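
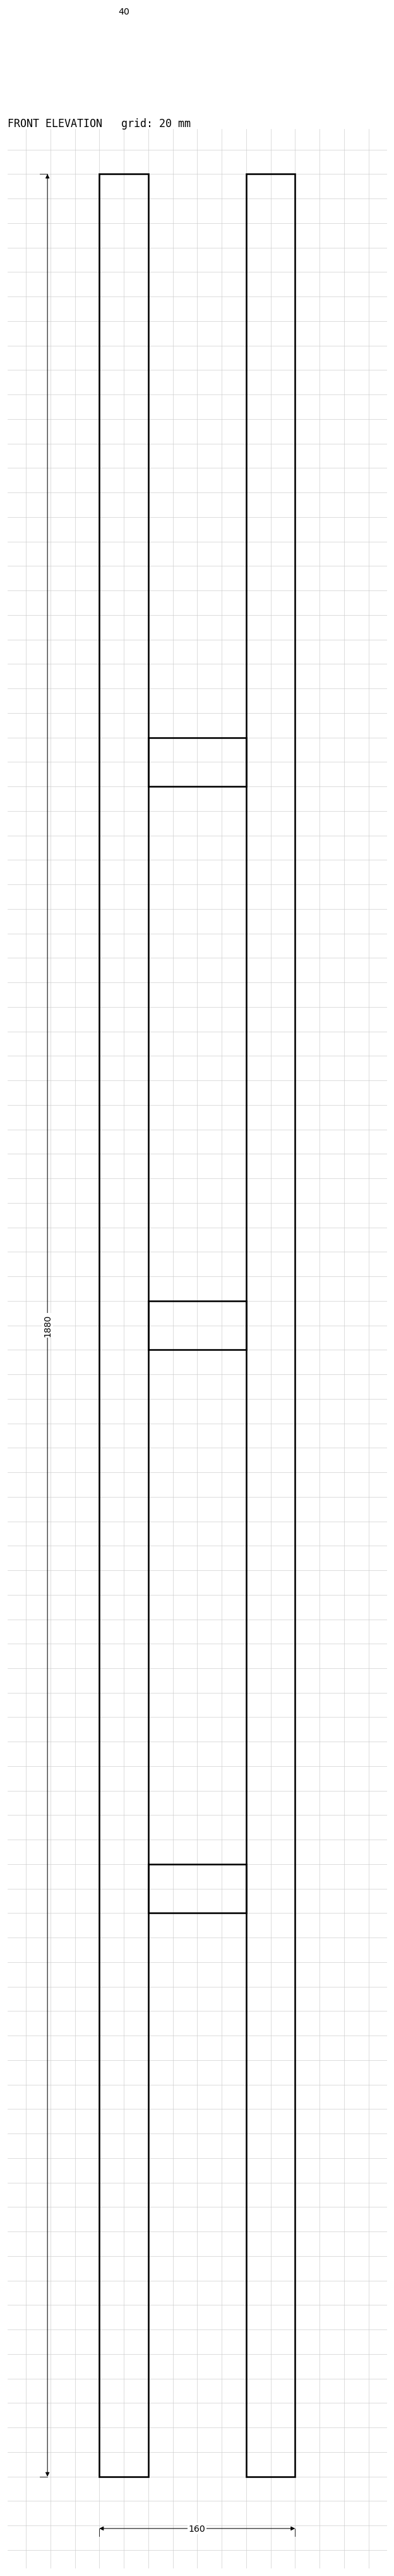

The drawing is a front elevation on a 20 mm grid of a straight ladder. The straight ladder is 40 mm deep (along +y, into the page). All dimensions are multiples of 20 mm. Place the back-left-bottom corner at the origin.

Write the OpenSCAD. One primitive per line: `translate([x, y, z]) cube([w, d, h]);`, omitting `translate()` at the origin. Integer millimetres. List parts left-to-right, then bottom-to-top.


cube([40, 40, 1880]);
translate([40, 0, 460]) cube([80, 40, 40]);
translate([40, 0, 920]) cube([80, 40, 40]);
translate([40, 0, 1380]) cube([80, 40, 40]);
translate([120, 0, 0]) cube([40, 40, 1880]);


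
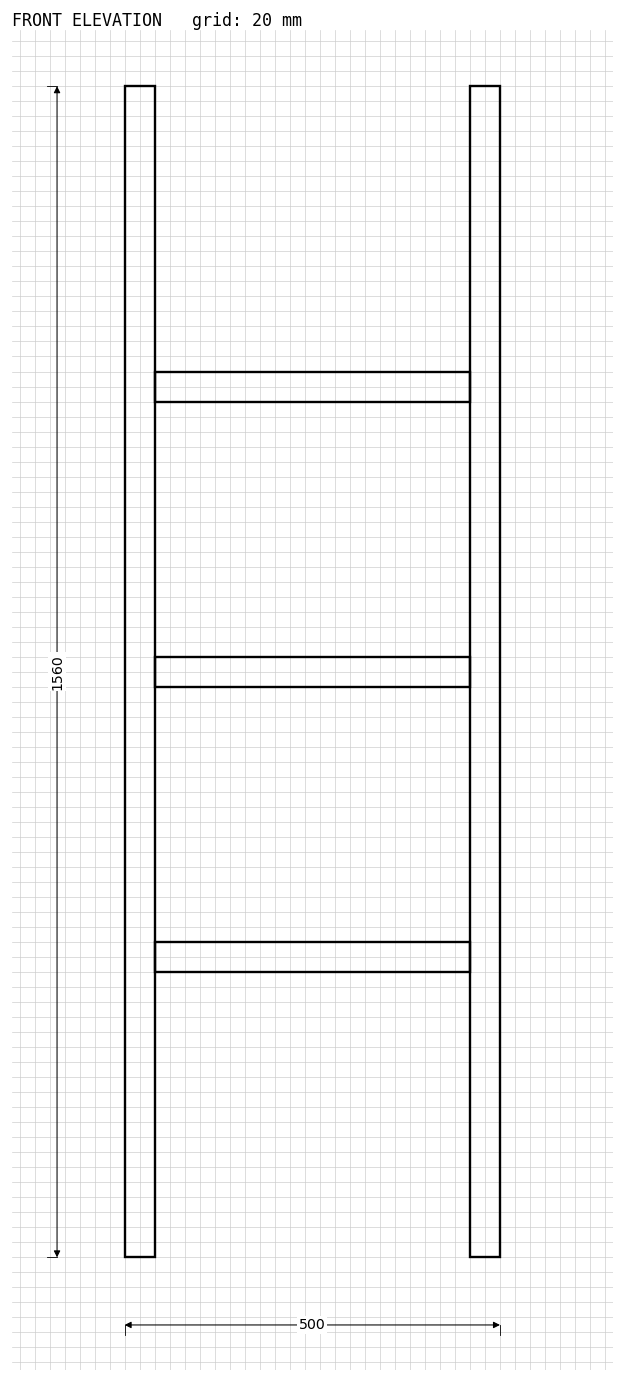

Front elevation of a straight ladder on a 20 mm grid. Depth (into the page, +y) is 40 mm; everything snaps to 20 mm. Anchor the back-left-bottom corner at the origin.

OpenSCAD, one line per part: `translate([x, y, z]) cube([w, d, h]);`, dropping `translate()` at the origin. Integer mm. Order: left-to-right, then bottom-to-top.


cube([40, 40, 1560]);
translate([40, 0, 380]) cube([420, 40, 40]);
translate([40, 0, 760]) cube([420, 40, 40]);
translate([40, 0, 1140]) cube([420, 40, 40]);
translate([460, 0, 0]) cube([40, 40, 1560]);


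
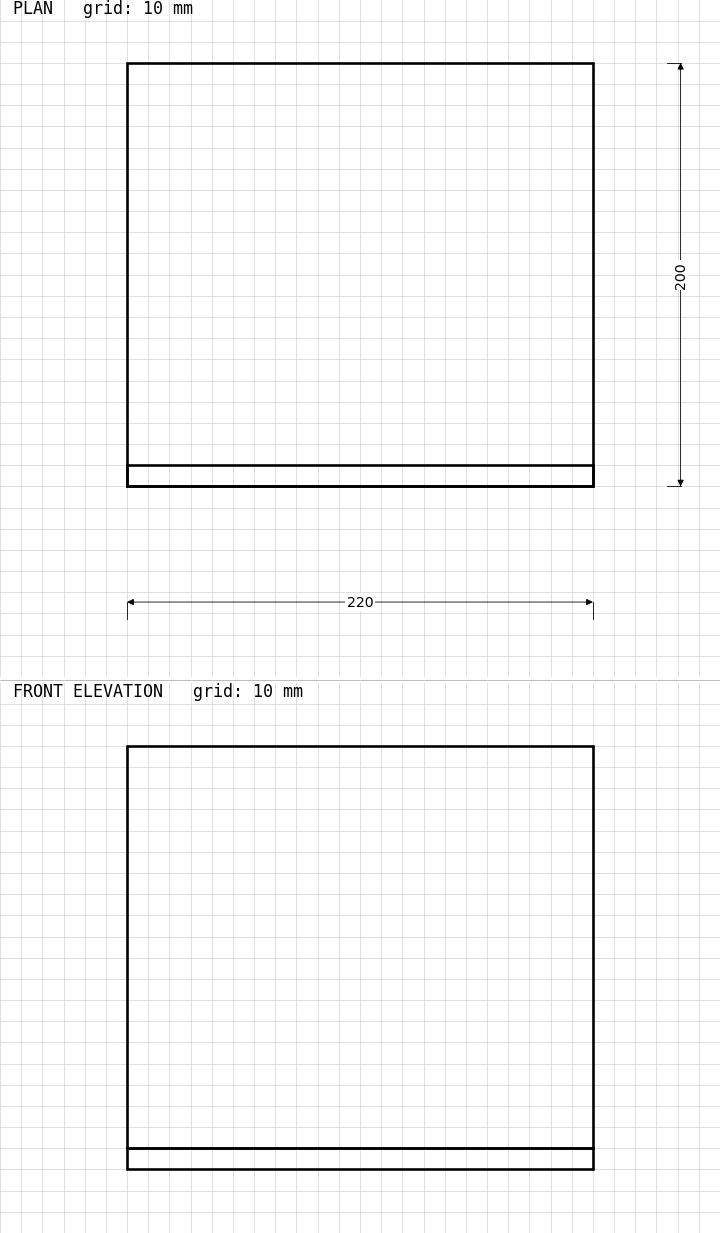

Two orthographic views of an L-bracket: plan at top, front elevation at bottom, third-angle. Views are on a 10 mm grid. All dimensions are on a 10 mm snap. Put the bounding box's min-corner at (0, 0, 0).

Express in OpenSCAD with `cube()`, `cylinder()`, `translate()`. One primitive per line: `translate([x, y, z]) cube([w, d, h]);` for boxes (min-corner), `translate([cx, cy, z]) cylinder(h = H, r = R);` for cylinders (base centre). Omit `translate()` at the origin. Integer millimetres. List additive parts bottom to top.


cube([220, 200, 10]);
translate([0, 0, 10]) cube([220, 10, 190]);


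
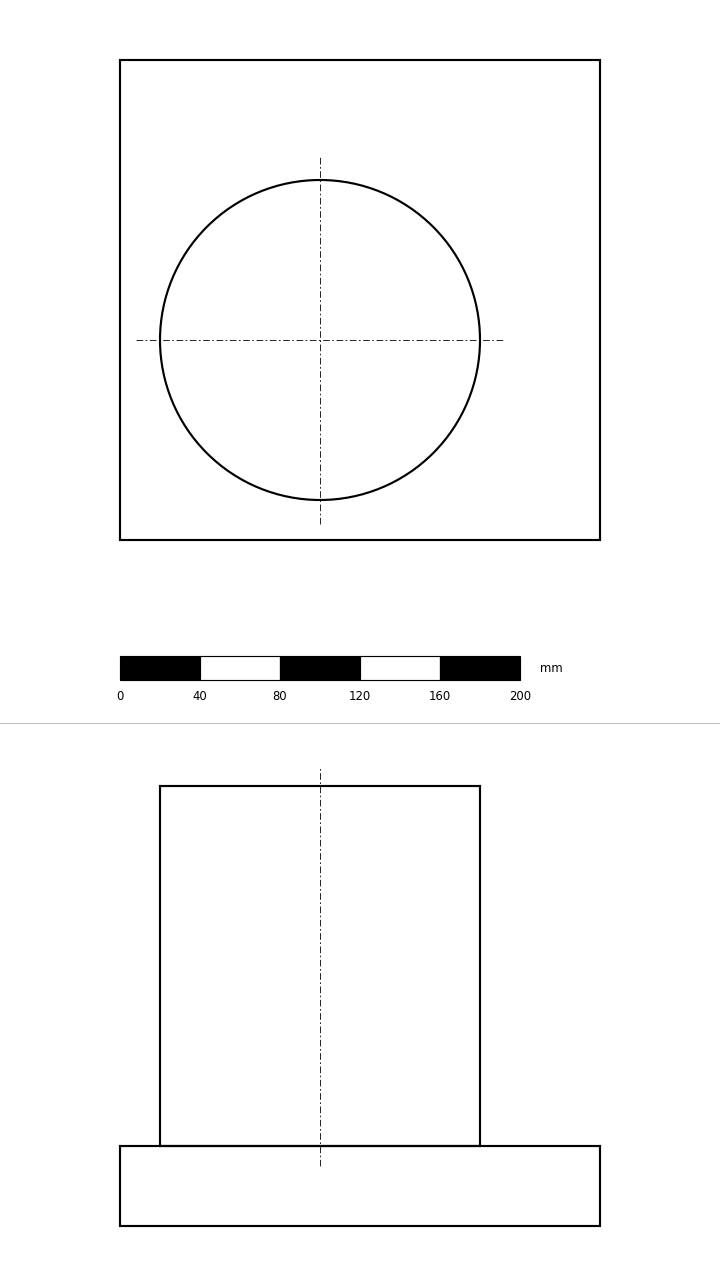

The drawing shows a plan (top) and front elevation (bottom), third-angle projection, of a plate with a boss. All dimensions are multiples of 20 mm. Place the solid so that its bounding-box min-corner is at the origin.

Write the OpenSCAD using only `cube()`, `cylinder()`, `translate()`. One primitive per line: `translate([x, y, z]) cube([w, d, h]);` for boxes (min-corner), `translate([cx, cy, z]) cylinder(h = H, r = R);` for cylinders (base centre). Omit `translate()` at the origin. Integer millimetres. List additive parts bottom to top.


cube([240, 240, 40]);
translate([100, 100, 40]) cylinder(h = 180, r = 80);


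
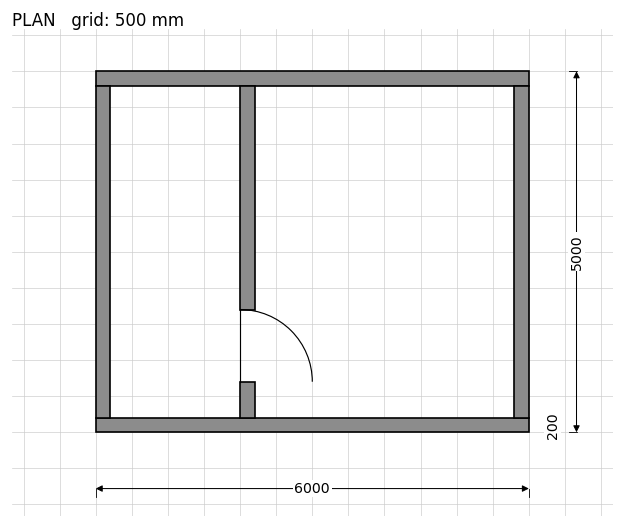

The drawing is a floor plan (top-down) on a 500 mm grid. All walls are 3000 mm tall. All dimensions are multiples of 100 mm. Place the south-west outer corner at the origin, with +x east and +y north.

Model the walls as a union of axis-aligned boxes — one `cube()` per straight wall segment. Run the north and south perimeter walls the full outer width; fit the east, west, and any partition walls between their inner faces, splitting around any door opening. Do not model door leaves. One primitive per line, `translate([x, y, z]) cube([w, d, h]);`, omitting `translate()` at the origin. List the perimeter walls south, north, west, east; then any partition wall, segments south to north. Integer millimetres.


cube([6000, 200, 3000]);
translate([0, 4800, 0]) cube([6000, 200, 3000]);
translate([0, 200, 0]) cube([200, 4600, 3000]);
translate([5800, 200, 0]) cube([200, 4600, 3000]);
translate([2000, 200, 0]) cube([200, 500, 3000]);
translate([2000, 1700, 0]) cube([200, 3100, 3000]);


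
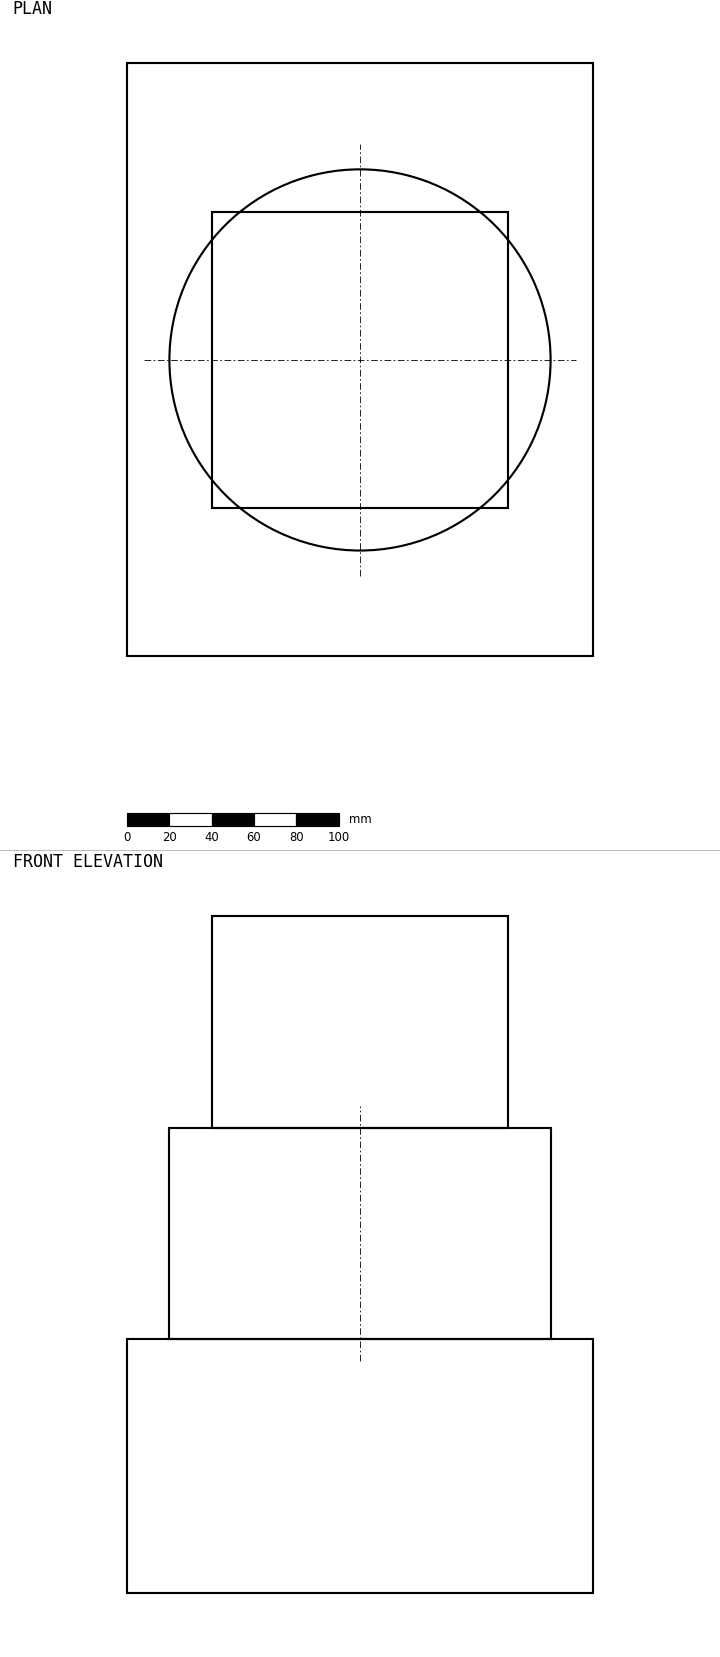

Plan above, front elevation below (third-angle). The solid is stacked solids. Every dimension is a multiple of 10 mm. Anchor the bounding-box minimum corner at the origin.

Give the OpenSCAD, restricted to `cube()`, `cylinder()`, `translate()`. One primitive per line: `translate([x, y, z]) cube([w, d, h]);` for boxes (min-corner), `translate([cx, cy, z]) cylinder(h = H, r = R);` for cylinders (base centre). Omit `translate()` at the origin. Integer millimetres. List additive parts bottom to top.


cube([220, 280, 120]);
translate([110, 140, 120]) cylinder(h = 100, r = 90);
translate([40, 70, 220]) cube([140, 140, 100]);


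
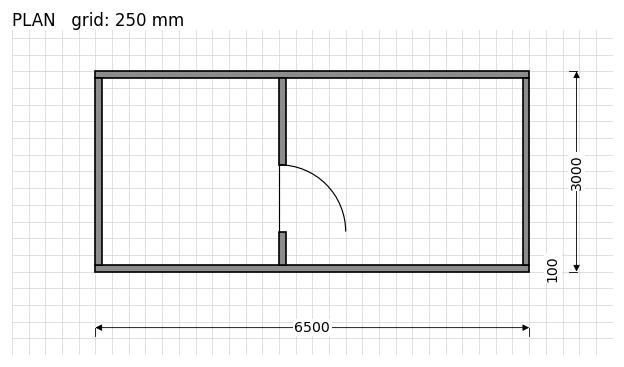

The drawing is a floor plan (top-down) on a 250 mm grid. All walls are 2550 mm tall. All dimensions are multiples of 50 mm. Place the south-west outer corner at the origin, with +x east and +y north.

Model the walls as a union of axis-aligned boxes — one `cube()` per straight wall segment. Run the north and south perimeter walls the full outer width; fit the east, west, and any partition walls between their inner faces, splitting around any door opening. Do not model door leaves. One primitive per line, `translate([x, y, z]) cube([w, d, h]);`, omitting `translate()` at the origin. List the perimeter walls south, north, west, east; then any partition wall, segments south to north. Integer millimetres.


cube([6500, 100, 2550]);
translate([0, 2900, 0]) cube([6500, 100, 2550]);
translate([0, 100, 0]) cube([100, 2800, 2550]);
translate([6400, 100, 0]) cube([100, 2800, 2550]);
translate([2750, 100, 0]) cube([100, 500, 2550]);
translate([2750, 1600, 0]) cube([100, 1300, 2550]);


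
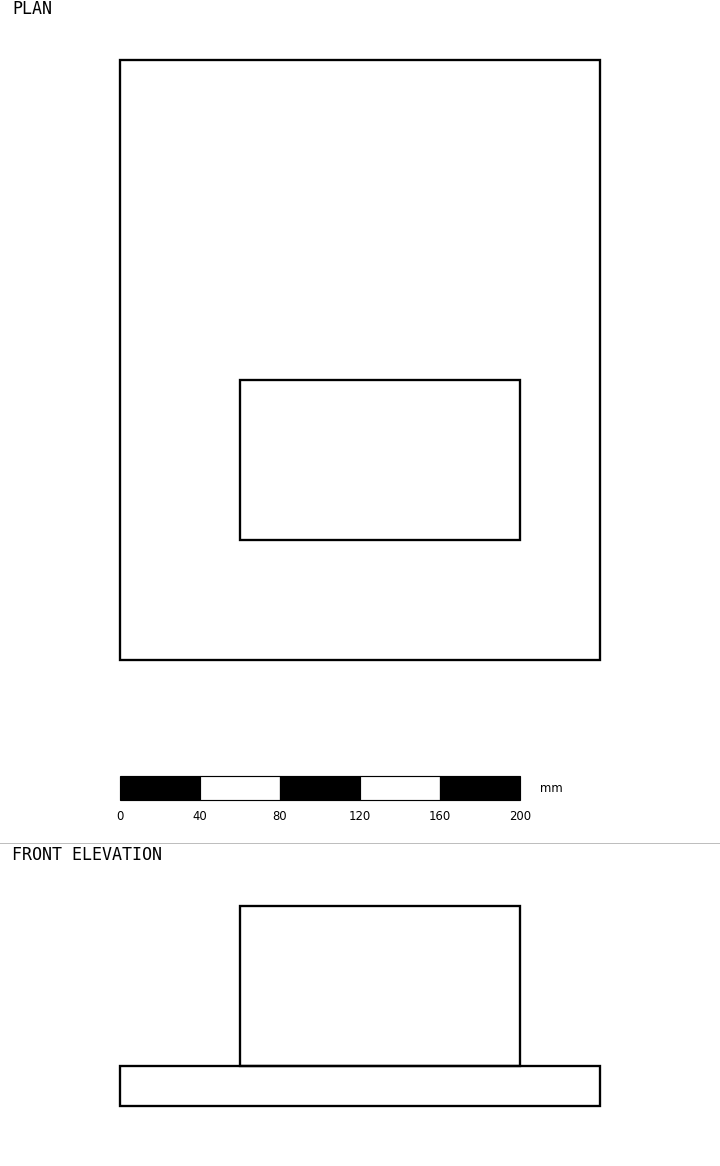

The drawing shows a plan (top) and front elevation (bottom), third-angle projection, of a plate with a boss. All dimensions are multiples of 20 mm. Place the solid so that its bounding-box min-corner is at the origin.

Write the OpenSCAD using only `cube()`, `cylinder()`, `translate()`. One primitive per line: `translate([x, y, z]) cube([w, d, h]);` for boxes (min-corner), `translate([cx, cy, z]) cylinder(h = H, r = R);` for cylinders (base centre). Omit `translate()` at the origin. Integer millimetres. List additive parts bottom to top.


cube([240, 300, 20]);
translate([60, 60, 20]) cube([140, 80, 80]);


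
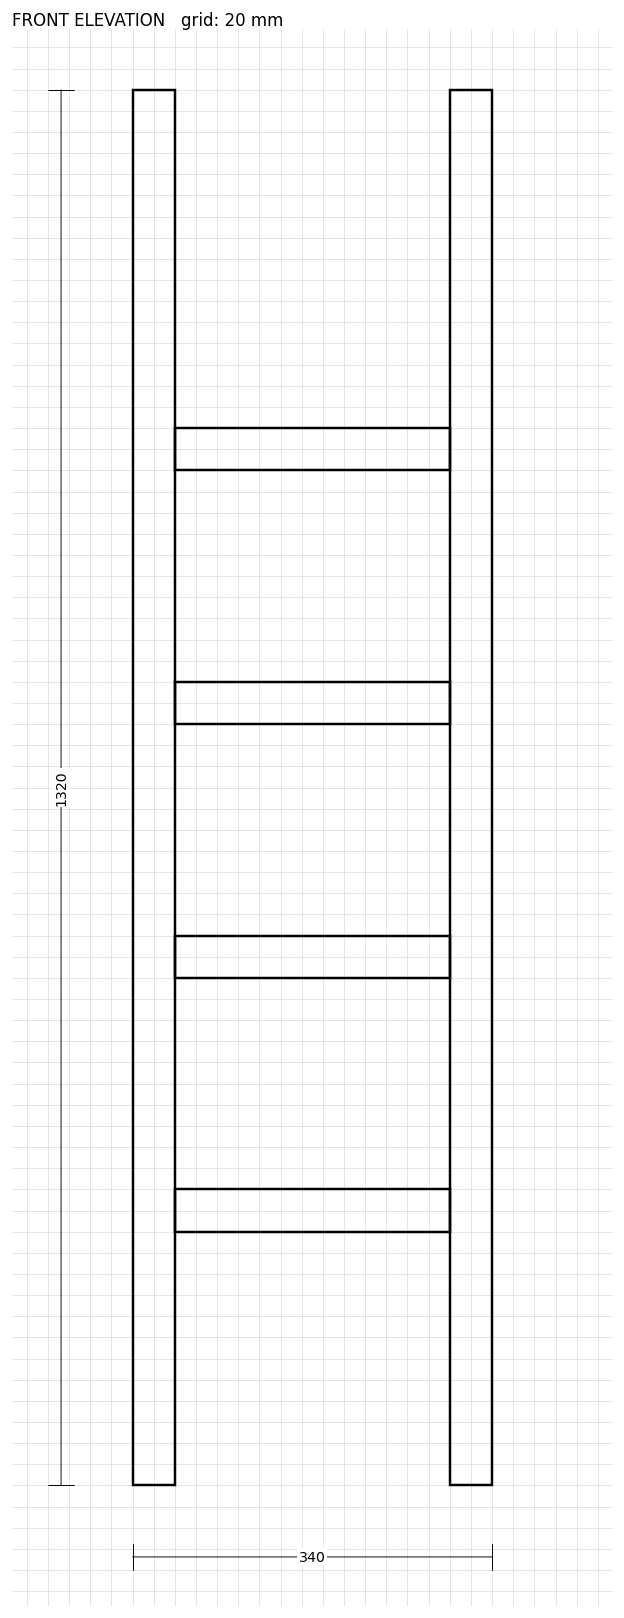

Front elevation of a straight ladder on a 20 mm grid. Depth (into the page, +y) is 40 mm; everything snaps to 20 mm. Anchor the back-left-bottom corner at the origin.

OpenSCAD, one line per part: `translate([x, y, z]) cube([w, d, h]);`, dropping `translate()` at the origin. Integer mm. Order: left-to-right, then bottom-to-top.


cube([40, 40, 1320]);
translate([40, 0, 240]) cube([260, 40, 40]);
translate([40, 0, 480]) cube([260, 40, 40]);
translate([40, 0, 720]) cube([260, 40, 40]);
translate([40, 0, 960]) cube([260, 40, 40]);
translate([300, 0, 0]) cube([40, 40, 1320]);


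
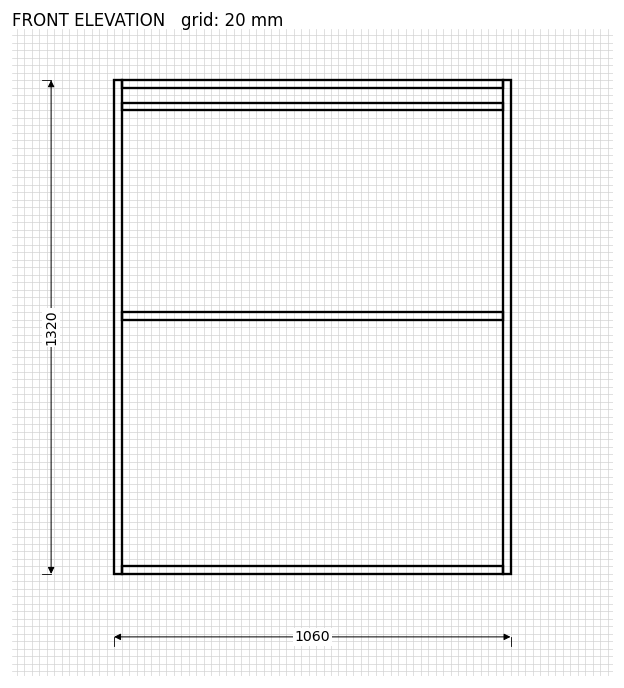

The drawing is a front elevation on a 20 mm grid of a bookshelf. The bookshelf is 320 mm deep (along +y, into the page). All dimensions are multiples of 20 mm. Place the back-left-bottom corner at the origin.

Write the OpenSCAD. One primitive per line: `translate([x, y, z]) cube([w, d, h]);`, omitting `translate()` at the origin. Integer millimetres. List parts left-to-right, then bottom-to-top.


cube([20, 320, 1320]);
translate([20, 0, 0]) cube([1020, 320, 20]);
translate([20, 0, 680]) cube([1020, 320, 20]);
translate([20, 0, 1240]) cube([1020, 320, 20]);
translate([20, 0, 1300]) cube([1020, 320, 20]);
translate([1040, 0, 0]) cube([20, 320, 1320]);


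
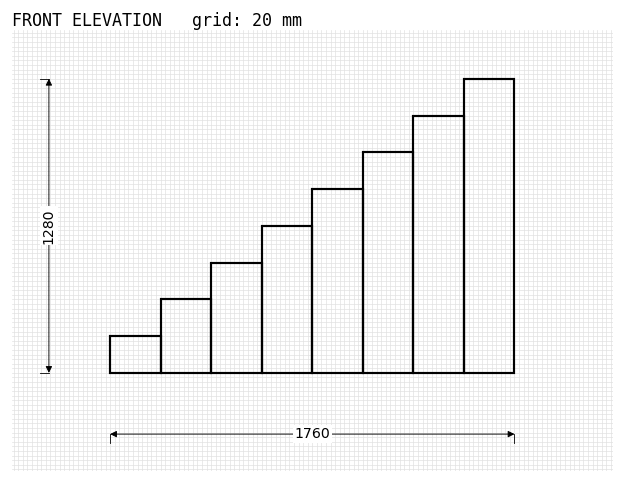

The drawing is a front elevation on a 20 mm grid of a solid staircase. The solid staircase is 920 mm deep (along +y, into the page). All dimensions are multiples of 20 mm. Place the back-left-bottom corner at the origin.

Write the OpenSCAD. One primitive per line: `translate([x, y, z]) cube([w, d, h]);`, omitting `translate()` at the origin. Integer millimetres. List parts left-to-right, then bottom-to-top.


cube([220, 920, 160]);
translate([220, 0, 0]) cube([220, 920, 320]);
translate([440, 0, 0]) cube([220, 920, 480]);
translate([660, 0, 0]) cube([220, 920, 640]);
translate([880, 0, 0]) cube([220, 920, 800]);
translate([1100, 0, 0]) cube([220, 920, 960]);
translate([1320, 0, 0]) cube([220, 920, 1120]);
translate([1540, 0, 0]) cube([220, 920, 1280]);


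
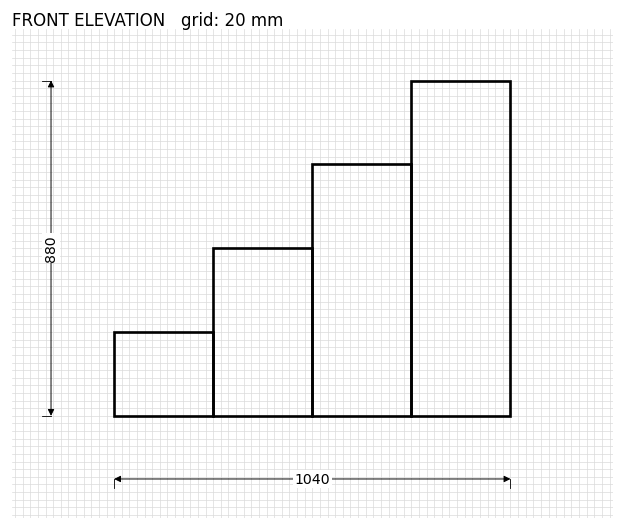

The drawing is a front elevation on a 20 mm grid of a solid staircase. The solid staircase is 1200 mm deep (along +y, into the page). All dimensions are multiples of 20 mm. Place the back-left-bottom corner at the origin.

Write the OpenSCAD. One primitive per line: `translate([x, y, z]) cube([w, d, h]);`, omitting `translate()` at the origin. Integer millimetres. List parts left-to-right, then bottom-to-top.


cube([260, 1200, 220]);
translate([260, 0, 0]) cube([260, 1200, 440]);
translate([520, 0, 0]) cube([260, 1200, 660]);
translate([780, 0, 0]) cube([260, 1200, 880]);


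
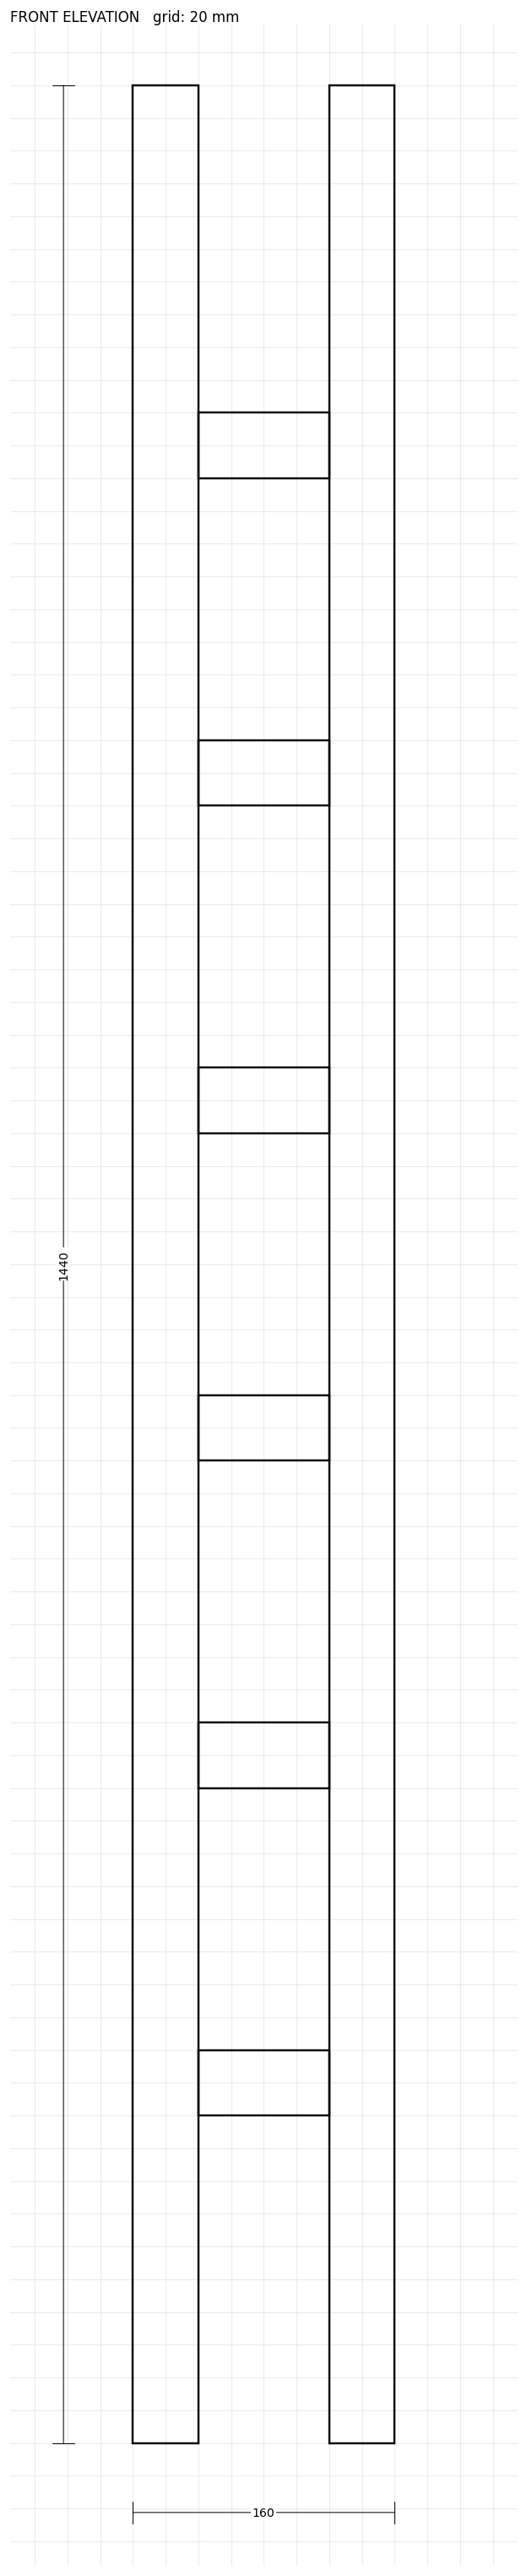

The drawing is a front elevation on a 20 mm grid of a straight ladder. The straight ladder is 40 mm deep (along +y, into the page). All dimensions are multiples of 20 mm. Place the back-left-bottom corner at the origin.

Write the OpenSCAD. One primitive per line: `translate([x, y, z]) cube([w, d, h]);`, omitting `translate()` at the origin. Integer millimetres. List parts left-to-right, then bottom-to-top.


cube([40, 40, 1440]);
translate([40, 0, 200]) cube([80, 40, 40]);
translate([40, 0, 400]) cube([80, 40, 40]);
translate([40, 0, 600]) cube([80, 40, 40]);
translate([40, 0, 800]) cube([80, 40, 40]);
translate([40, 0, 1000]) cube([80, 40, 40]);
translate([40, 0, 1200]) cube([80, 40, 40]);
translate([120, 0, 0]) cube([40, 40, 1440]);


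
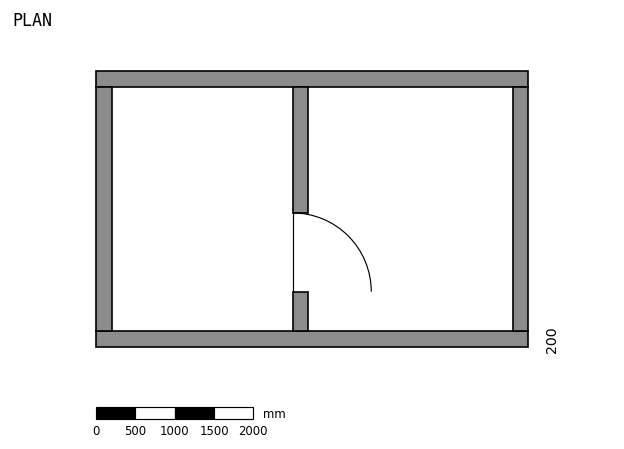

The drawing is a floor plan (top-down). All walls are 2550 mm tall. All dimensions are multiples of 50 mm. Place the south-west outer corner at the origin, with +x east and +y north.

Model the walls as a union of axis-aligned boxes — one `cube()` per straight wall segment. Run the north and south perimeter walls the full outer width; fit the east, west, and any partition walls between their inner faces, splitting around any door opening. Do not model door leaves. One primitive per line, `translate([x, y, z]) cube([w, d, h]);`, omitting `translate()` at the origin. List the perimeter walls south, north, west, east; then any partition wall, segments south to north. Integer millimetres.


cube([5500, 200, 2550]);
translate([0, 3300, 0]) cube([5500, 200, 2550]);
translate([0, 200, 0]) cube([200, 3100, 2550]);
translate([5300, 200, 0]) cube([200, 3100, 2550]);
translate([2500, 200, 0]) cube([200, 500, 2550]);
translate([2500, 1700, 0]) cube([200, 1600, 2550]);


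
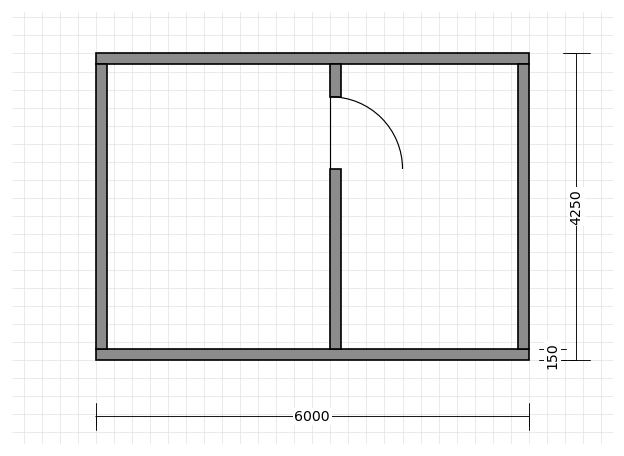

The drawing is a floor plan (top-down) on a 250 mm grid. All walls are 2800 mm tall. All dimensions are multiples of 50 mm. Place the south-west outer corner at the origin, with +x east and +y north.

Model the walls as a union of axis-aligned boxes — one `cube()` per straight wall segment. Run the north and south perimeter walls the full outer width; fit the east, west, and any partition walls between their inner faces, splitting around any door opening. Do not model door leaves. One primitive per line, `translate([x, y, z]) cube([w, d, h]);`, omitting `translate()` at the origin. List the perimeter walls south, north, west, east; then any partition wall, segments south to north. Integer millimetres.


cube([6000, 150, 2800]);
translate([0, 4100, 0]) cube([6000, 150, 2800]);
translate([0, 150, 0]) cube([150, 3950, 2800]);
translate([5850, 150, 0]) cube([150, 3950, 2800]);
translate([3250, 150, 0]) cube([150, 2500, 2800]);
translate([3250, 3650, 0]) cube([150, 450, 2800]);


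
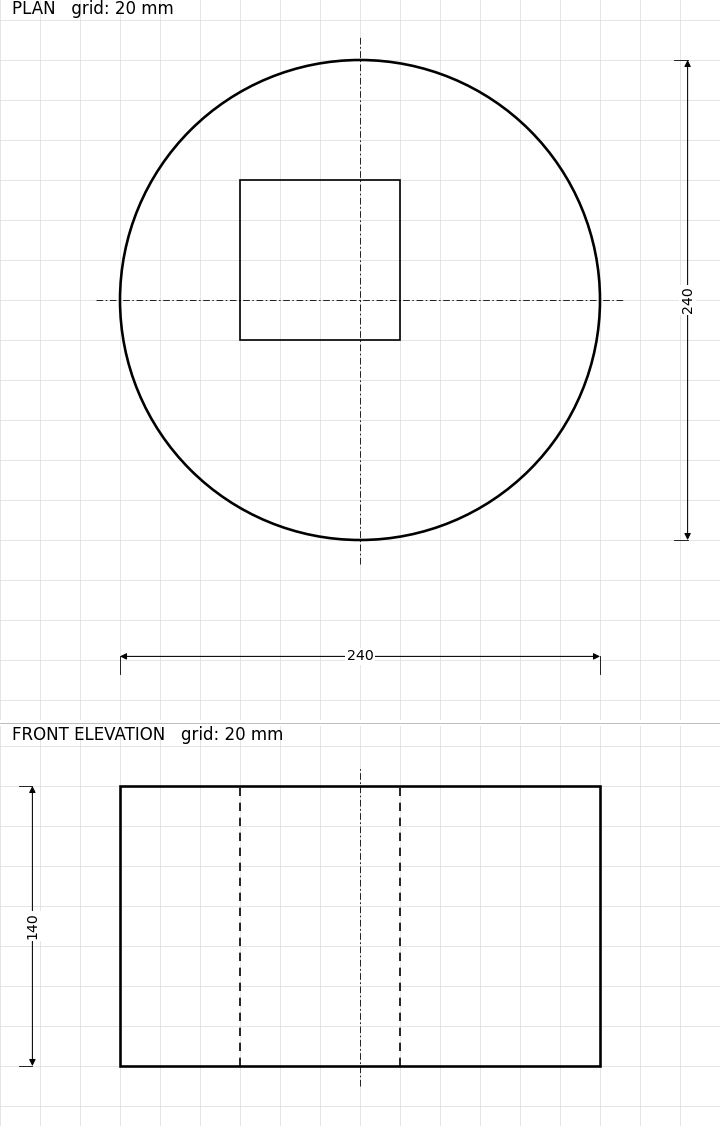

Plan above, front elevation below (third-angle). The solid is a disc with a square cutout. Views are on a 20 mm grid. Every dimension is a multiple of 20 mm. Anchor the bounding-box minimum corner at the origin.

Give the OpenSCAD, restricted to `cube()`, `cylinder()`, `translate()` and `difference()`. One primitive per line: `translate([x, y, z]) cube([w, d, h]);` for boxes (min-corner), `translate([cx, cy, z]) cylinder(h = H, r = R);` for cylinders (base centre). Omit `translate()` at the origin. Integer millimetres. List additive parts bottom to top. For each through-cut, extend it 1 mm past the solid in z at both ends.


difference() {
  translate([120, 120, 0]) cylinder(h = 140, r = 120);
  translate([60, 100, -1]) cube([80, 80, 142]);
}


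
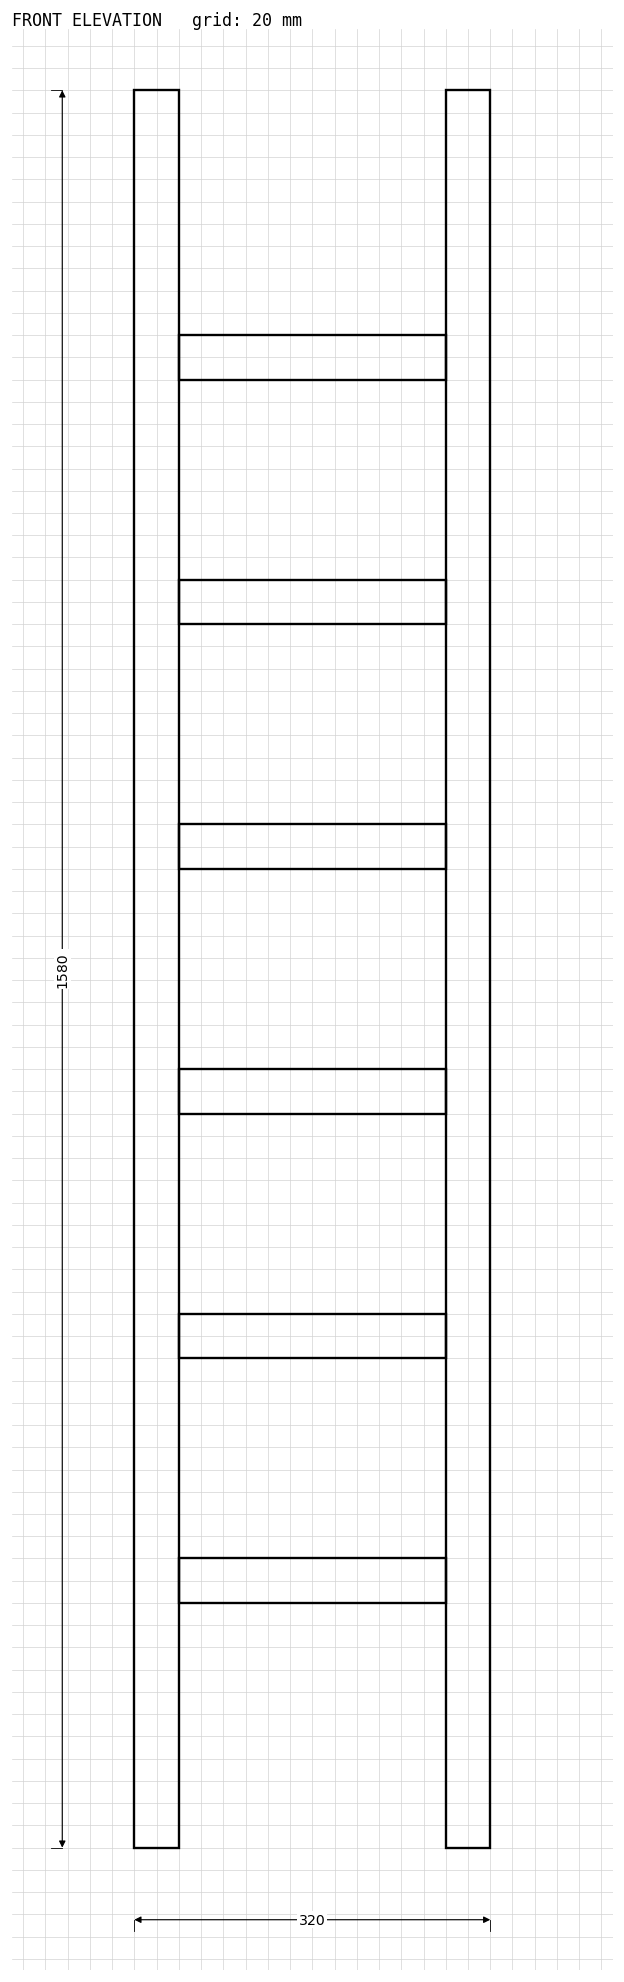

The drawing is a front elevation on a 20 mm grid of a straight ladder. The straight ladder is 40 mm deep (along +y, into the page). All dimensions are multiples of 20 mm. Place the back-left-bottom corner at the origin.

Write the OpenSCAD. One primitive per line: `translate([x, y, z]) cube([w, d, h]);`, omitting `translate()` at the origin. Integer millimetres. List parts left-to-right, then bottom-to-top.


cube([40, 40, 1580]);
translate([40, 0, 220]) cube([240, 40, 40]);
translate([40, 0, 440]) cube([240, 40, 40]);
translate([40, 0, 660]) cube([240, 40, 40]);
translate([40, 0, 880]) cube([240, 40, 40]);
translate([40, 0, 1100]) cube([240, 40, 40]);
translate([40, 0, 1320]) cube([240, 40, 40]);
translate([280, 0, 0]) cube([40, 40, 1580]);


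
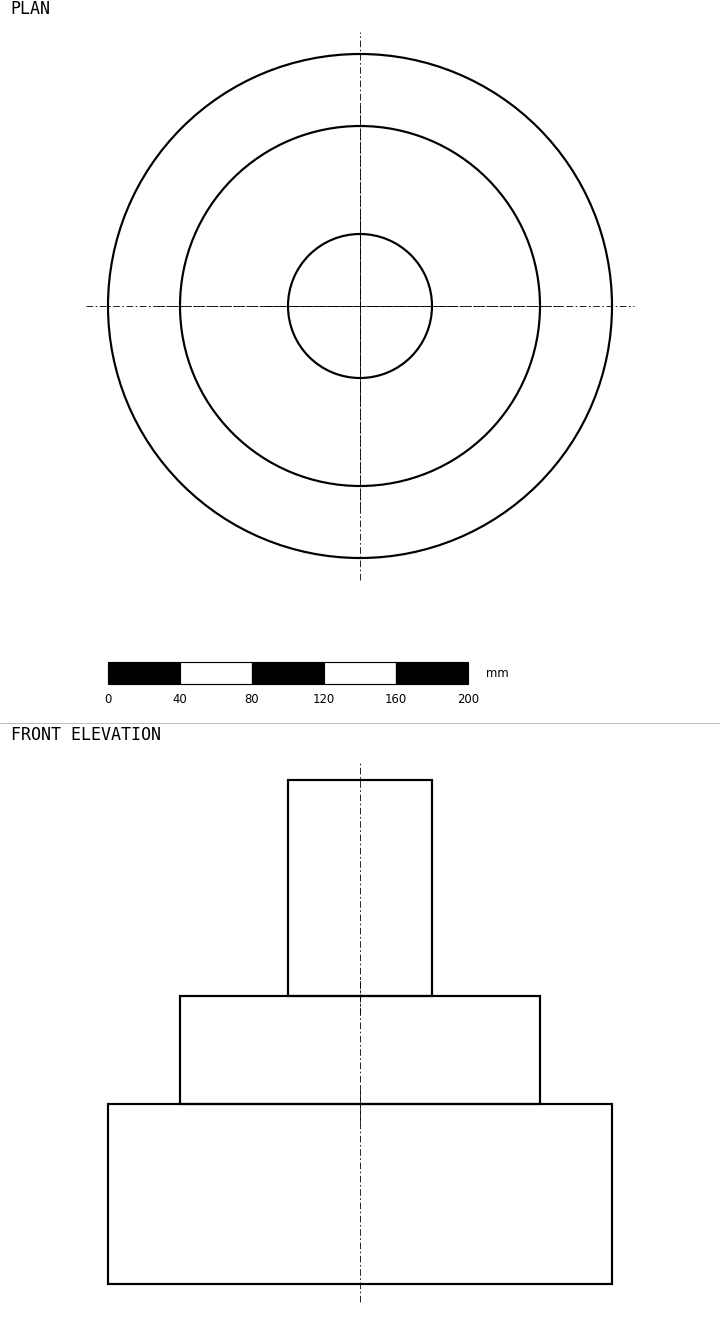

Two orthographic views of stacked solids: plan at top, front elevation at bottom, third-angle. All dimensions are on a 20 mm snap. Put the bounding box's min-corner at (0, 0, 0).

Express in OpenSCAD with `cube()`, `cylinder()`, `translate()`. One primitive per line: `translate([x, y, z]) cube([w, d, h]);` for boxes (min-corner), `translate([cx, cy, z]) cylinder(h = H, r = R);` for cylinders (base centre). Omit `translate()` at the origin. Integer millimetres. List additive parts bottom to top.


translate([140, 140, 0]) cylinder(h = 100, r = 140);
translate([140, 140, 100]) cylinder(h = 60, r = 100);
translate([140, 140, 160]) cylinder(h = 120, r = 40);


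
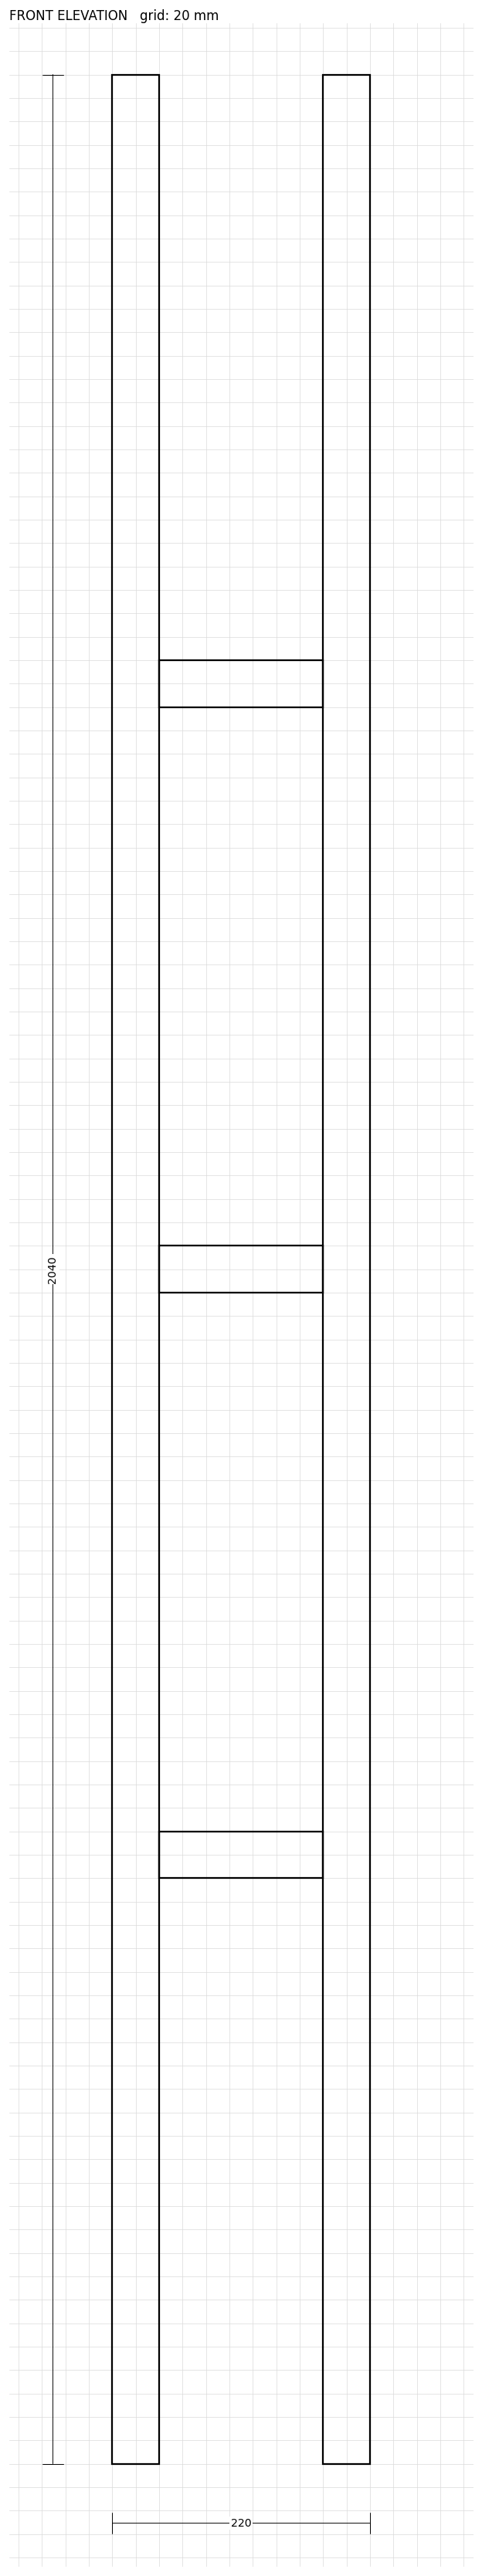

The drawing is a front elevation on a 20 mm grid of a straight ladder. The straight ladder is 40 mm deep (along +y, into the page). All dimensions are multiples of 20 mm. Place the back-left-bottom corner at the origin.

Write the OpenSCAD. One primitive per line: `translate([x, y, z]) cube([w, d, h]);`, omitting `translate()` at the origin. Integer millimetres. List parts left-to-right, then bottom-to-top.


cube([40, 40, 2040]);
translate([40, 0, 500]) cube([140, 40, 40]);
translate([40, 0, 1000]) cube([140, 40, 40]);
translate([40, 0, 1500]) cube([140, 40, 40]);
translate([180, 0, 0]) cube([40, 40, 2040]);


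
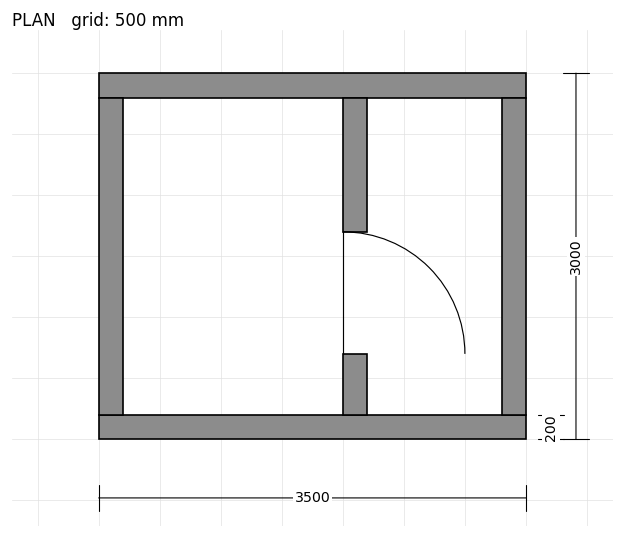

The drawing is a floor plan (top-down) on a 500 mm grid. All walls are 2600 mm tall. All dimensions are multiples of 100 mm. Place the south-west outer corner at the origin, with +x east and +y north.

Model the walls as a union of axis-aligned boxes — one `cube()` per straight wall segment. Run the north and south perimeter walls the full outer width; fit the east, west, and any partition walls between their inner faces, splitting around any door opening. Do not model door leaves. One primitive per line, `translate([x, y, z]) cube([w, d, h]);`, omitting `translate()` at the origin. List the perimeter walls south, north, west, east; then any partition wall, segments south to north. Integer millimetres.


cube([3500, 200, 2600]);
translate([0, 2800, 0]) cube([3500, 200, 2600]);
translate([0, 200, 0]) cube([200, 2600, 2600]);
translate([3300, 200, 0]) cube([200, 2600, 2600]);
translate([2000, 200, 0]) cube([200, 500, 2600]);
translate([2000, 1700, 0]) cube([200, 1100, 2600]);


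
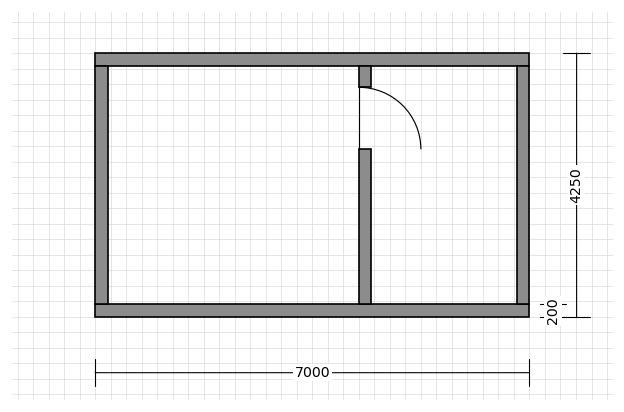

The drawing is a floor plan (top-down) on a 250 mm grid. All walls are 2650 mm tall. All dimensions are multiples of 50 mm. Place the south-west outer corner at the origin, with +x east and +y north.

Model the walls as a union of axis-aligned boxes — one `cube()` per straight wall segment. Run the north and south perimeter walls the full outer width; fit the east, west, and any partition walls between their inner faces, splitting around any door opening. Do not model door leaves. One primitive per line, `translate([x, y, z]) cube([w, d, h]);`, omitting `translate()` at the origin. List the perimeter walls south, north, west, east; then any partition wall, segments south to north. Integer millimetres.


cube([7000, 200, 2650]);
translate([0, 4050, 0]) cube([7000, 200, 2650]);
translate([0, 200, 0]) cube([200, 3850, 2650]);
translate([6800, 200, 0]) cube([200, 3850, 2650]);
translate([4250, 200, 0]) cube([200, 2500, 2650]);
translate([4250, 3700, 0]) cube([200, 350, 2650]);


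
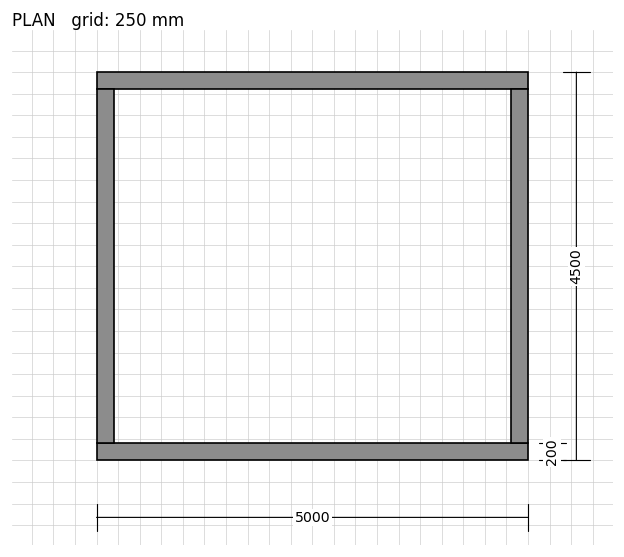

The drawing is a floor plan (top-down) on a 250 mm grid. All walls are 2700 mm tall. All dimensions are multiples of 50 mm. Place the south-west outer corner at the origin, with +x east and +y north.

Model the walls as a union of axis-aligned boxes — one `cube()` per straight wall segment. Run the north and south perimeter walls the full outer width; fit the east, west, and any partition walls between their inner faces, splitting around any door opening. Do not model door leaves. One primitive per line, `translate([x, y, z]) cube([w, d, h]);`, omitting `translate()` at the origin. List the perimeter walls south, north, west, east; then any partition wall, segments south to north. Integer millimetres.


cube([5000, 200, 2700]);
translate([0, 4300, 0]) cube([5000, 200, 2700]);
translate([0, 200, 0]) cube([200, 4100, 2700]);
translate([4800, 200, 0]) cube([200, 4100, 2700]);


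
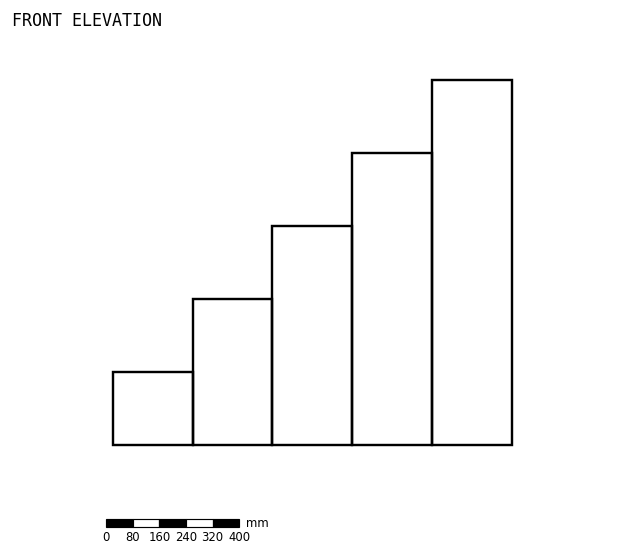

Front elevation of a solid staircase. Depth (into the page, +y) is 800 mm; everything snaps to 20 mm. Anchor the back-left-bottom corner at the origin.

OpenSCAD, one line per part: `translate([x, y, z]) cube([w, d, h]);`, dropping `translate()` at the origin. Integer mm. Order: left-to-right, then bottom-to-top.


cube([240, 800, 220]);
translate([240, 0, 0]) cube([240, 800, 440]);
translate([480, 0, 0]) cube([240, 800, 660]);
translate([720, 0, 0]) cube([240, 800, 880]);
translate([960, 0, 0]) cube([240, 800, 1100]);


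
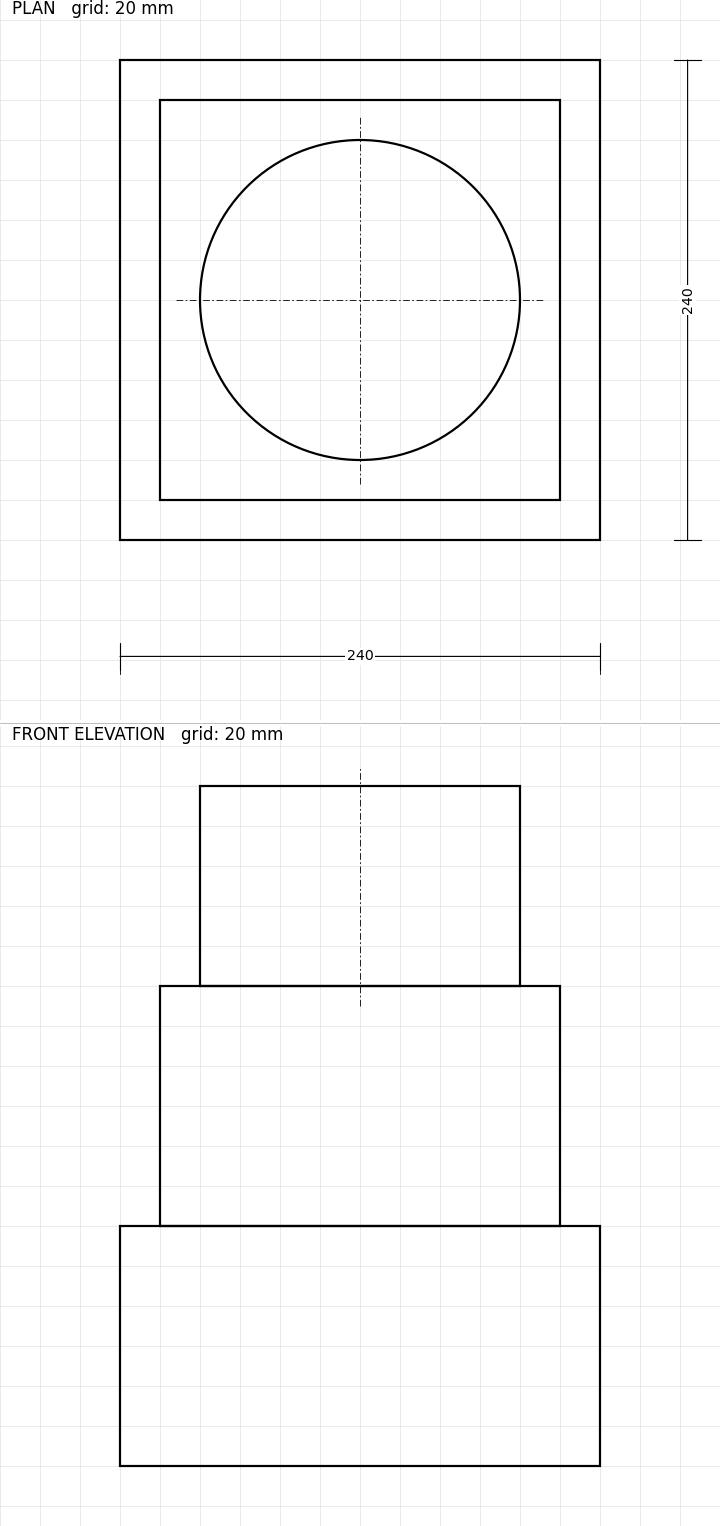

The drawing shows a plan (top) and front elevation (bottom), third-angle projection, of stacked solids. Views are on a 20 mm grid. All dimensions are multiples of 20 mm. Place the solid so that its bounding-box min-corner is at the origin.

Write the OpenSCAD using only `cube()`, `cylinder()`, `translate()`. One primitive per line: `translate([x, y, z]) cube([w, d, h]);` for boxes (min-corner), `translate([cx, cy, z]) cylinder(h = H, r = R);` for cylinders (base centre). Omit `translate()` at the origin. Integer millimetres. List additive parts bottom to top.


cube([240, 240, 120]);
translate([20, 20, 120]) cube([200, 200, 120]);
translate([120, 120, 240]) cylinder(h = 100, r = 80);


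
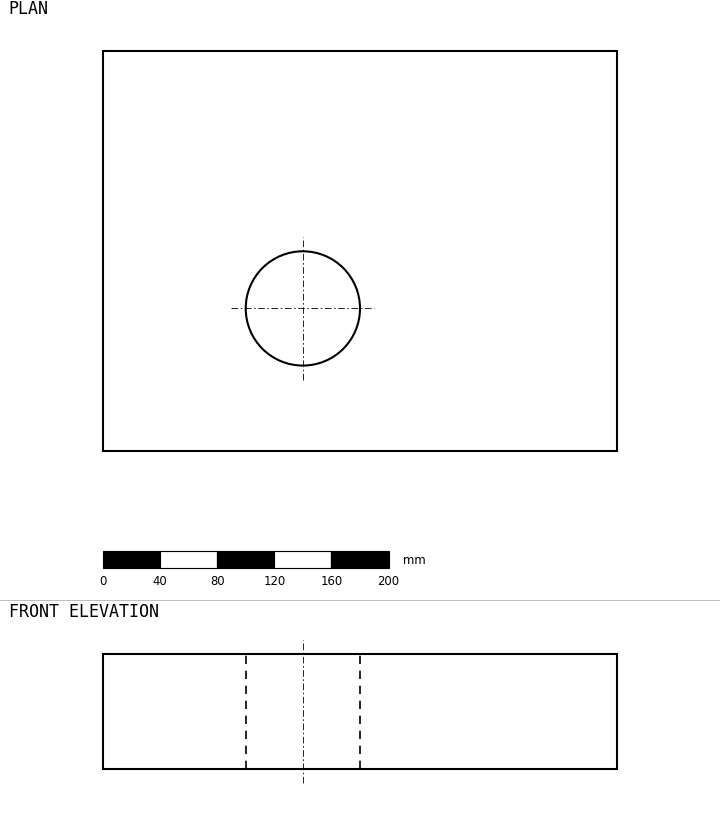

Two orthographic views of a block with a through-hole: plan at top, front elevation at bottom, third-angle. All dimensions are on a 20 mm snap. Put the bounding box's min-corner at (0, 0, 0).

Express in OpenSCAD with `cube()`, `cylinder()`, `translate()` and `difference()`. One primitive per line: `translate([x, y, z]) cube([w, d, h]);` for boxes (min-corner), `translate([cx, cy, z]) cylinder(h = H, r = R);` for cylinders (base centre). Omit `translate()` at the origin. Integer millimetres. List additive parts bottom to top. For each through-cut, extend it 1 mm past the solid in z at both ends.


difference() {
  cube([360, 280, 80]);
  translate([140, 100, -1]) cylinder(h = 82, r = 40);
}


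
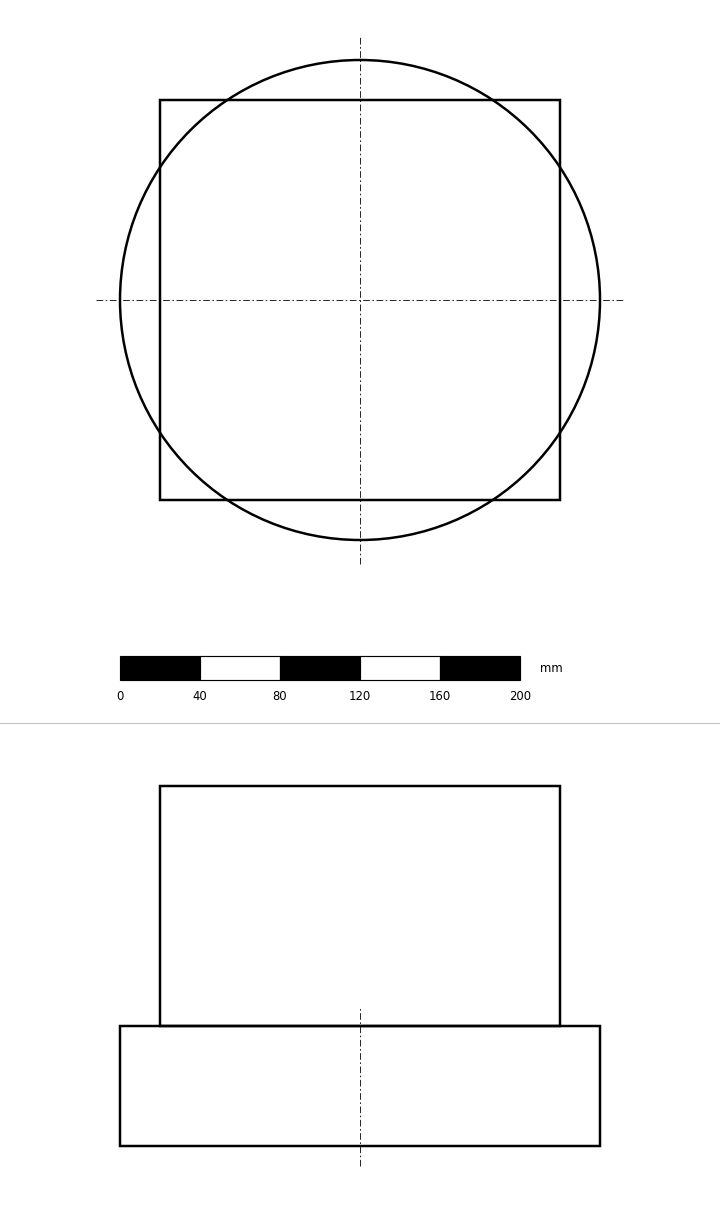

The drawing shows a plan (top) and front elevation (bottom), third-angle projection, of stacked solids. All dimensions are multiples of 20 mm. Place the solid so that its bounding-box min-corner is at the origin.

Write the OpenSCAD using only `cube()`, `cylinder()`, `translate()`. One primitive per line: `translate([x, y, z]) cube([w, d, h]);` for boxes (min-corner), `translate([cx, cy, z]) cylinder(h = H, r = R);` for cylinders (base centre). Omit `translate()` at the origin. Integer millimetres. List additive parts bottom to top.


translate([120, 120, 0]) cylinder(h = 60, r = 120);
translate([20, 20, 60]) cube([200, 200, 120]);


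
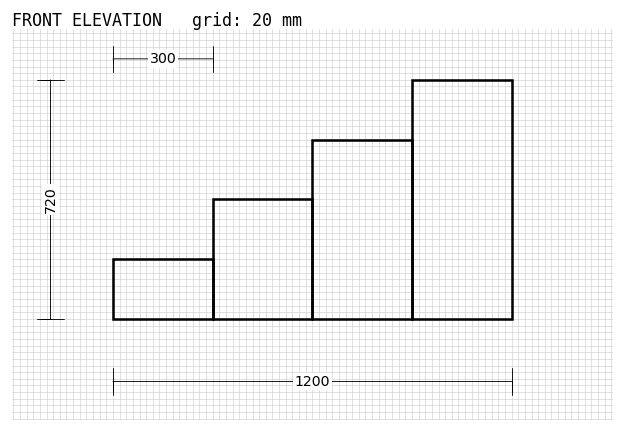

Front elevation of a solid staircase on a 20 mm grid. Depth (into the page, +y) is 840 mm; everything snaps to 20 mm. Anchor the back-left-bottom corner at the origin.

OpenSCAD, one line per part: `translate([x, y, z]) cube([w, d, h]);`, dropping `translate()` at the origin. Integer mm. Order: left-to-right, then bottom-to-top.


cube([300, 840, 180]);
translate([300, 0, 0]) cube([300, 840, 360]);
translate([600, 0, 0]) cube([300, 840, 540]);
translate([900, 0, 0]) cube([300, 840, 720]);


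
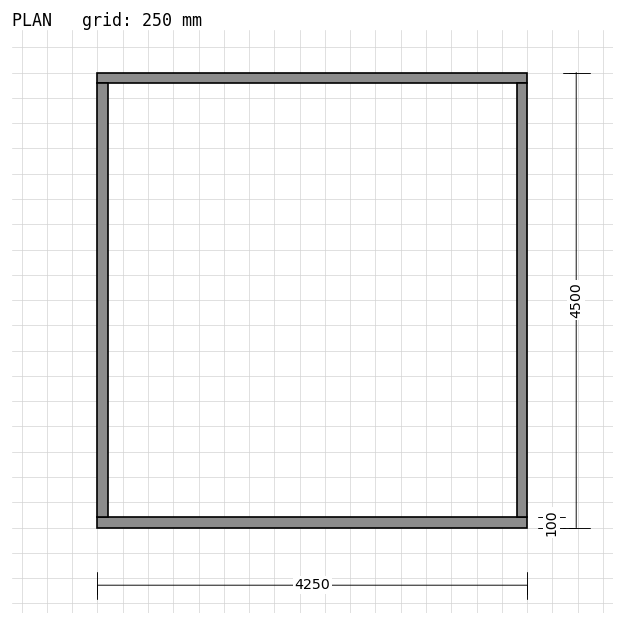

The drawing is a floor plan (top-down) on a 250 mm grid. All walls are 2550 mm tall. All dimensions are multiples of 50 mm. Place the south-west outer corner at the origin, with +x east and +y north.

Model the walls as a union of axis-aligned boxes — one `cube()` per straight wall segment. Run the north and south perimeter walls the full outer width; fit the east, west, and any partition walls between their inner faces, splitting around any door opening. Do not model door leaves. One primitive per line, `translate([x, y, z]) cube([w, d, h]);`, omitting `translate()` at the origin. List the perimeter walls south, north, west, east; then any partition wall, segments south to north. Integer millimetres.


cube([4250, 100, 2550]);
translate([0, 4400, 0]) cube([4250, 100, 2550]);
translate([0, 100, 0]) cube([100, 4300, 2550]);
translate([4150, 100, 0]) cube([100, 4300, 2550]);


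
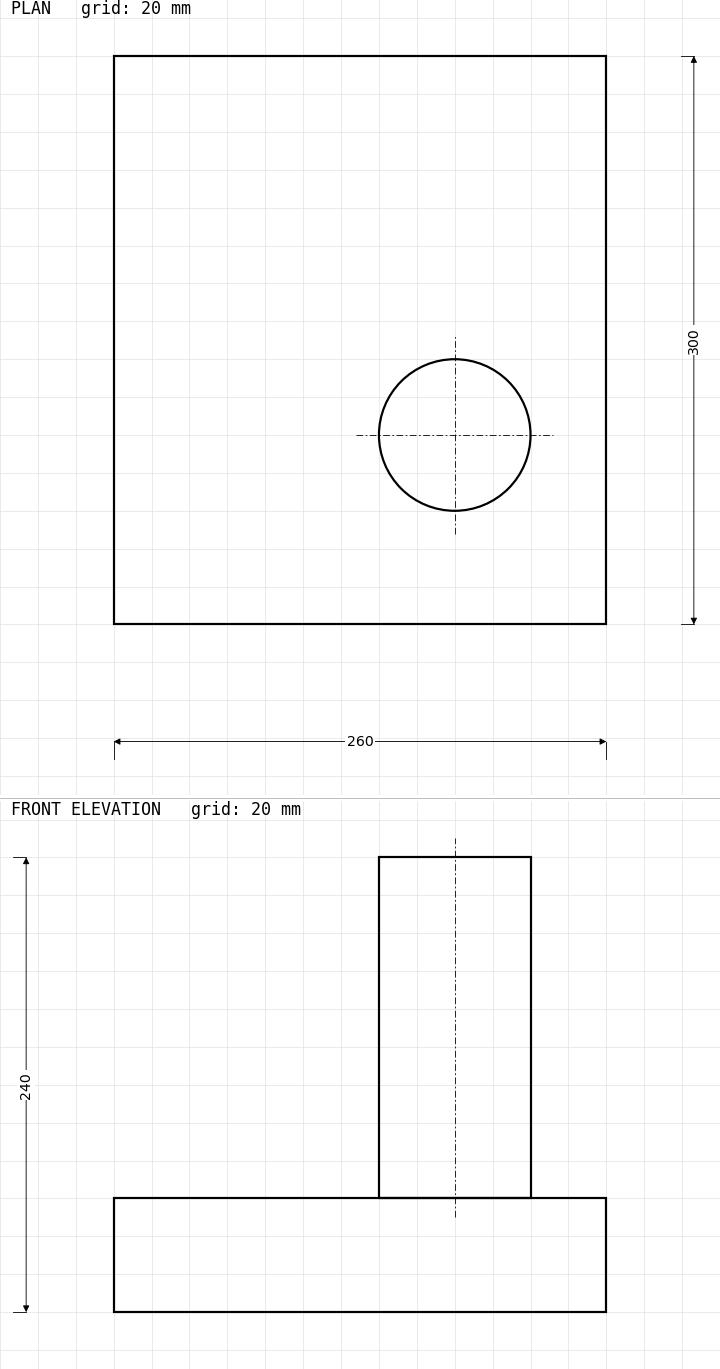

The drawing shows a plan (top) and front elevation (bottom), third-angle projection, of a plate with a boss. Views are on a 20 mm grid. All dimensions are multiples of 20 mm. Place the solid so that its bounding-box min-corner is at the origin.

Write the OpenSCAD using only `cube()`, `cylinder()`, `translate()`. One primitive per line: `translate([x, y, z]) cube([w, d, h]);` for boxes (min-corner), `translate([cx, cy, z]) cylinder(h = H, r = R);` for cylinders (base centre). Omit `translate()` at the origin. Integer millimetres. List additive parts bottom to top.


cube([260, 300, 60]);
translate([180, 100, 60]) cylinder(h = 180, r = 40);


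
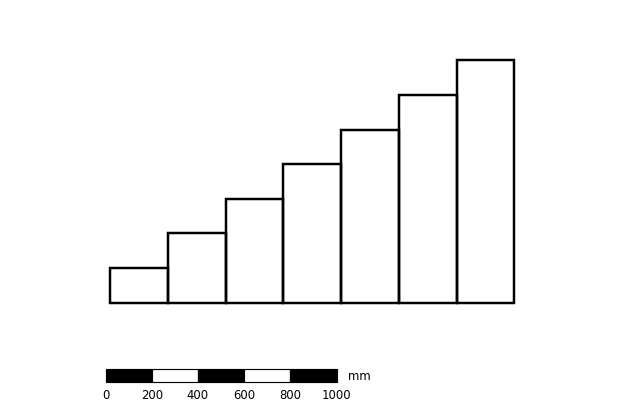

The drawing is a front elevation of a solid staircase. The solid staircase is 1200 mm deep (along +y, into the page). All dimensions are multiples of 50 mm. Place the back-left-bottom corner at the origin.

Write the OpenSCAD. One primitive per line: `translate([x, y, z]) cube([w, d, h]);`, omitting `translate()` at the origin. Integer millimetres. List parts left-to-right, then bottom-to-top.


cube([250, 1200, 150]);
translate([250, 0, 0]) cube([250, 1200, 300]);
translate([500, 0, 0]) cube([250, 1200, 450]);
translate([750, 0, 0]) cube([250, 1200, 600]);
translate([1000, 0, 0]) cube([250, 1200, 750]);
translate([1250, 0, 0]) cube([250, 1200, 900]);
translate([1500, 0, 0]) cube([250, 1200, 1050]);


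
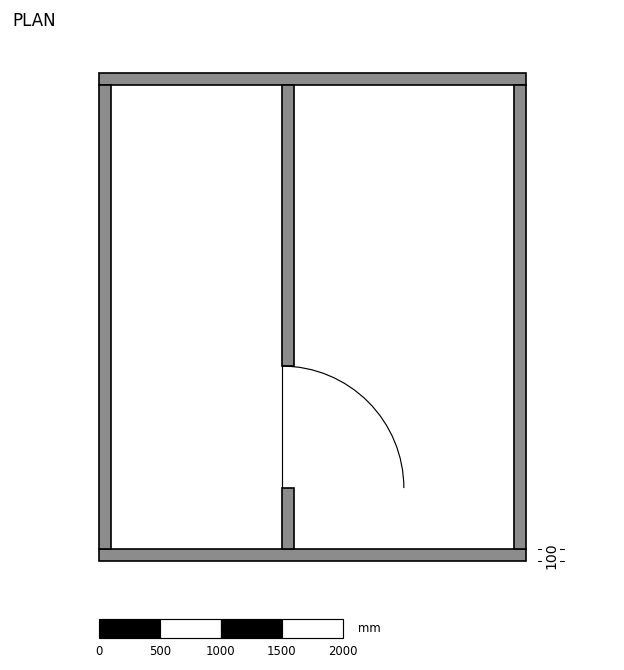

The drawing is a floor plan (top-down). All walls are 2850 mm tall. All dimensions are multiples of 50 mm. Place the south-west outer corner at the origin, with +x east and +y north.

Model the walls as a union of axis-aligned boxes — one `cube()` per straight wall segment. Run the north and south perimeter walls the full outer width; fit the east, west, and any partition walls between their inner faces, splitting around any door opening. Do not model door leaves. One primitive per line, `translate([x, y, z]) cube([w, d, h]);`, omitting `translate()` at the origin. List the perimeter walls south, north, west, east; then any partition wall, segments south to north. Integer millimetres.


cube([3500, 100, 2850]);
translate([0, 3900, 0]) cube([3500, 100, 2850]);
translate([0, 100, 0]) cube([100, 3800, 2850]);
translate([3400, 100, 0]) cube([100, 3800, 2850]);
translate([1500, 100, 0]) cube([100, 500, 2850]);
translate([1500, 1600, 0]) cube([100, 2300, 2850]);


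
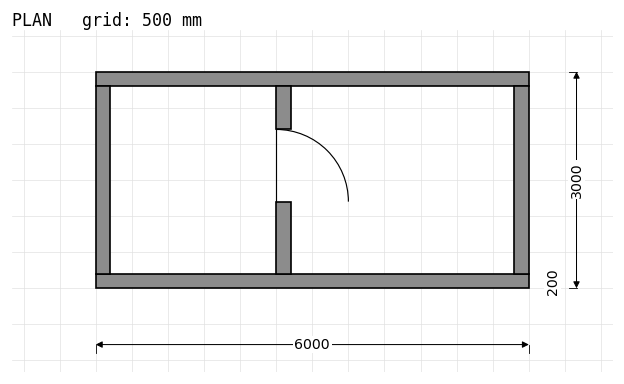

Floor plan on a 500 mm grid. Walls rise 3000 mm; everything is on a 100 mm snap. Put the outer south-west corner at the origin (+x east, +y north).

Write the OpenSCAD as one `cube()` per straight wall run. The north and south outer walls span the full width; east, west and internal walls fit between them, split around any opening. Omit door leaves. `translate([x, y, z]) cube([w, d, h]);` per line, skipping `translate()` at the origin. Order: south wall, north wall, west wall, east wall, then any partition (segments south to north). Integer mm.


cube([6000, 200, 3000]);
translate([0, 2800, 0]) cube([6000, 200, 3000]);
translate([0, 200, 0]) cube([200, 2600, 3000]);
translate([5800, 200, 0]) cube([200, 2600, 3000]);
translate([2500, 200, 0]) cube([200, 1000, 3000]);
translate([2500, 2200, 0]) cube([200, 600, 3000]);


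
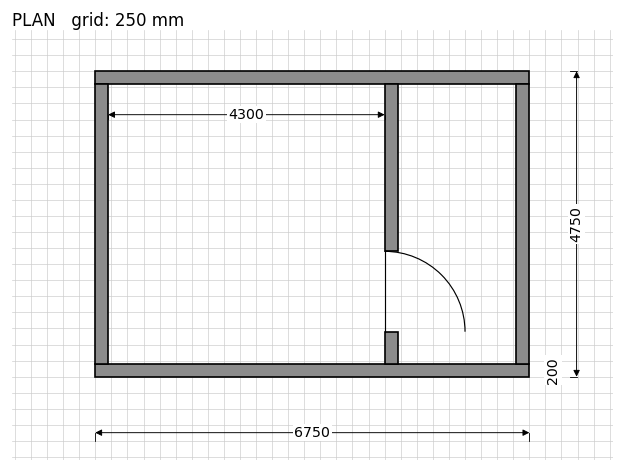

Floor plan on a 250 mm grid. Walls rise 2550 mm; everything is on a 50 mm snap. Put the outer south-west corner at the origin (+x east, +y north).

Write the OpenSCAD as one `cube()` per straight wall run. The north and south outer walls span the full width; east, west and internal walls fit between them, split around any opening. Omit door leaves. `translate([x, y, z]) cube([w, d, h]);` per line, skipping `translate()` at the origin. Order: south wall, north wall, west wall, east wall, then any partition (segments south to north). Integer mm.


cube([6750, 200, 2550]);
translate([0, 4550, 0]) cube([6750, 200, 2550]);
translate([0, 200, 0]) cube([200, 4350, 2550]);
translate([6550, 200, 0]) cube([200, 4350, 2550]);
translate([4500, 200, 0]) cube([200, 500, 2550]);
translate([4500, 1950, 0]) cube([200, 2600, 2550]);


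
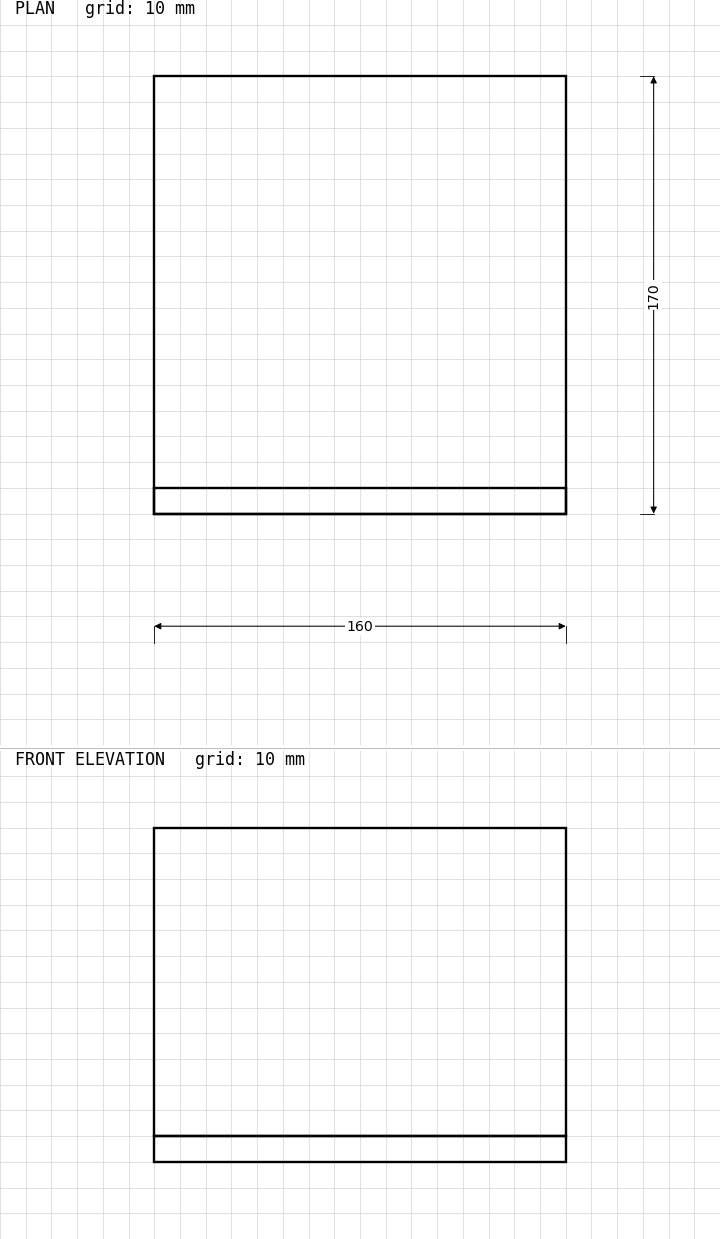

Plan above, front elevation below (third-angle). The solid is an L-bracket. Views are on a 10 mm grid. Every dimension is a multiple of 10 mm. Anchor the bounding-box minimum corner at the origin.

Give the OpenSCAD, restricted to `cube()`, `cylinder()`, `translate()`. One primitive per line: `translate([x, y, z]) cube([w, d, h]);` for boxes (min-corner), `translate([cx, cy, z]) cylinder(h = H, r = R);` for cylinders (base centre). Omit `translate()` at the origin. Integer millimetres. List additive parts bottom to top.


cube([160, 170, 10]);
translate([0, 0, 10]) cube([160, 10, 120]);
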